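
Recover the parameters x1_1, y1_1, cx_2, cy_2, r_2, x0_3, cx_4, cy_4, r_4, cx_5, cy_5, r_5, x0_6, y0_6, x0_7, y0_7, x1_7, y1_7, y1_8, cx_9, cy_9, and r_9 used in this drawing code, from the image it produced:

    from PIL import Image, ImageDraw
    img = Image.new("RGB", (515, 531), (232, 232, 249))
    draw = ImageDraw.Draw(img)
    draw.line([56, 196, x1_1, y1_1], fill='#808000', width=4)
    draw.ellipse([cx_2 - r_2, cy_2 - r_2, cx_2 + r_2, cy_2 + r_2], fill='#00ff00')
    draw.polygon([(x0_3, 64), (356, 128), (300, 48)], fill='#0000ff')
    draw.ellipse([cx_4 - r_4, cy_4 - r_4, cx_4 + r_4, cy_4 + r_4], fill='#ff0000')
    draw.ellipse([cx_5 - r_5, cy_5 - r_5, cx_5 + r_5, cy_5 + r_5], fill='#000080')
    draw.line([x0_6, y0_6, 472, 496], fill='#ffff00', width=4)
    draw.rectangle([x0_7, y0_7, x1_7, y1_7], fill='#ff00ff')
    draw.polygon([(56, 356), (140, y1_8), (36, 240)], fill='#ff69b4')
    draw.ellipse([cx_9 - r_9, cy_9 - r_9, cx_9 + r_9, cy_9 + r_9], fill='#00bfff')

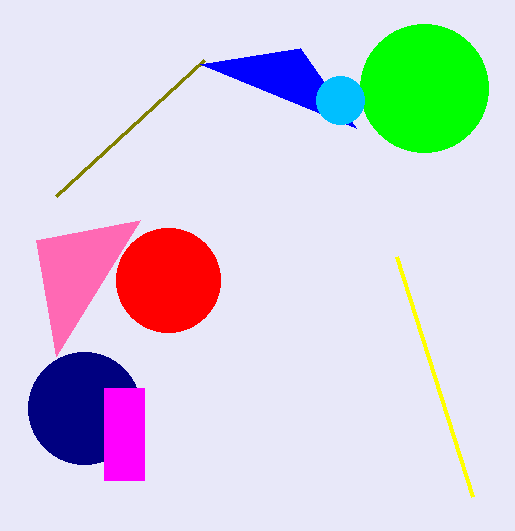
x1_1 = 204, y1_1 = 60, cx_2 = 424, cy_2 = 88, r_2 = 64, x0_3 = 200, cx_4 = 168, cy_4 = 280, r_4 = 52, cx_5 = 84, cy_5 = 408, r_5 = 56, x0_6 = 396, y0_6 = 256, x0_7 = 104, y0_7 = 388, x1_7 = 144, y1_7 = 480, y1_8 = 220, cx_9 = 340, cy_9 = 100, r_9 = 24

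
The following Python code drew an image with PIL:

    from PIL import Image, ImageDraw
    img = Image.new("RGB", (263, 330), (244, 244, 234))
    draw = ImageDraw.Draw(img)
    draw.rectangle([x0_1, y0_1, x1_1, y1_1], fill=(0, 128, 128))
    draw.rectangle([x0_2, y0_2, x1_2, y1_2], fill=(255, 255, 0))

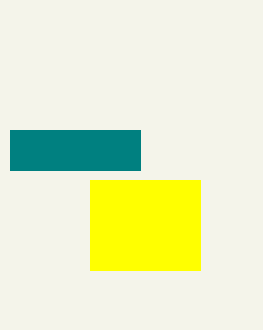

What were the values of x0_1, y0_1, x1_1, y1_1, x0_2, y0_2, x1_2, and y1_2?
x0_1 = 10; y0_1 = 130; x1_1 = 140; y1_1 = 170; x0_2 = 90; y0_2 = 180; x1_2 = 200; y1_2 = 270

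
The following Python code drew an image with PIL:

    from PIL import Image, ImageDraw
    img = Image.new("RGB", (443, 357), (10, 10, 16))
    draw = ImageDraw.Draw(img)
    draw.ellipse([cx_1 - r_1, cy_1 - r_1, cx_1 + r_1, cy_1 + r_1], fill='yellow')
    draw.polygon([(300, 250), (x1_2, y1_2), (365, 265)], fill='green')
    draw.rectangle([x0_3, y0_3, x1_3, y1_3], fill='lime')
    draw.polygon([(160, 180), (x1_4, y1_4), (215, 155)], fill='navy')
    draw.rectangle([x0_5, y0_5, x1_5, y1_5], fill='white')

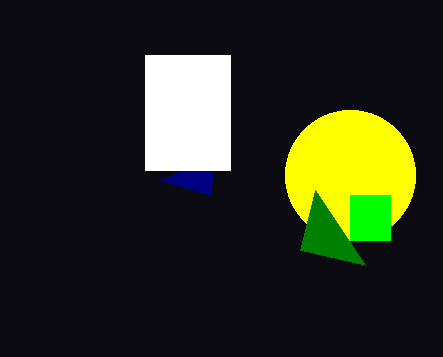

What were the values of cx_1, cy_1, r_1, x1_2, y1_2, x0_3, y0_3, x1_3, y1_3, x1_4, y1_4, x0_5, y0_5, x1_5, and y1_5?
cx_1 = 350
cy_1 = 175
r_1 = 65
x1_2 = 315
y1_2 = 190
x0_3 = 350
y0_3 = 195
x1_3 = 390
y1_3 = 240
x1_4 = 210
y1_4 = 195
x0_5 = 145
y0_5 = 55
x1_5 = 230
y1_5 = 170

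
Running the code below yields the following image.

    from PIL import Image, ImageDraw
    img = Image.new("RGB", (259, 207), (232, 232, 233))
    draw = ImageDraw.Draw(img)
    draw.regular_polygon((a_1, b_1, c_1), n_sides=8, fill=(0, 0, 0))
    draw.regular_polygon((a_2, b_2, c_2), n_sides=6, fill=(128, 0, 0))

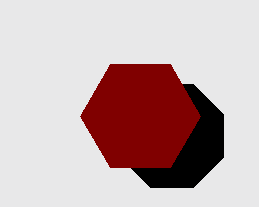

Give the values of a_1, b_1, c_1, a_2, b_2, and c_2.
a_1 = 172; b_1 = 136; c_1 = 56; a_2 = 140; b_2 = 116; c_2 = 60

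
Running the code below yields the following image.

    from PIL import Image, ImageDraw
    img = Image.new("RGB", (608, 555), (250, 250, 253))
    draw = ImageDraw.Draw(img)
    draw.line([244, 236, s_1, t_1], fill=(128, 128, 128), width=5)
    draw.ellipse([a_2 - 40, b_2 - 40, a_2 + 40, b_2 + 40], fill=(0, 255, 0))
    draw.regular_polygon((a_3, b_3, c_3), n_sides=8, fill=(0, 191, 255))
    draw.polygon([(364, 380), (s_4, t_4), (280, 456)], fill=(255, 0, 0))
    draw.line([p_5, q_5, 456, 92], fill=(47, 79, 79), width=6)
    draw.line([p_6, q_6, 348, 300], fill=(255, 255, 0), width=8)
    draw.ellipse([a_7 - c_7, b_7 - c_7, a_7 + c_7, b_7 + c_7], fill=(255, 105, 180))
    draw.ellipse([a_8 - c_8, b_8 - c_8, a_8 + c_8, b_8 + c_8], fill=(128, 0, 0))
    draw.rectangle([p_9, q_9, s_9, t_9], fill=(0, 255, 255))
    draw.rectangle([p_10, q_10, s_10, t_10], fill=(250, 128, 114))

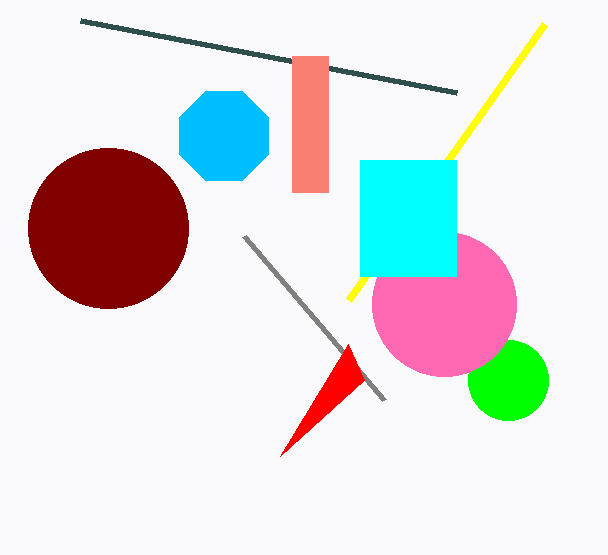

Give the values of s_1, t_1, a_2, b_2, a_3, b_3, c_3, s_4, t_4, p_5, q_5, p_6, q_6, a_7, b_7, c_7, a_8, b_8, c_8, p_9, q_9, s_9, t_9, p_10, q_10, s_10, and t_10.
s_1 = 384; t_1 = 400; a_2 = 508; b_2 = 380; a_3 = 224; b_3 = 136; c_3 = 48; s_4 = 348; t_4 = 344; p_5 = 80; q_5 = 20; p_6 = 544; q_6 = 24; a_7 = 444; b_7 = 304; c_7 = 72; a_8 = 108; b_8 = 228; c_8 = 80; p_9 = 360; q_9 = 160; s_9 = 456; t_9 = 276; p_10 = 292; q_10 = 56; s_10 = 328; t_10 = 192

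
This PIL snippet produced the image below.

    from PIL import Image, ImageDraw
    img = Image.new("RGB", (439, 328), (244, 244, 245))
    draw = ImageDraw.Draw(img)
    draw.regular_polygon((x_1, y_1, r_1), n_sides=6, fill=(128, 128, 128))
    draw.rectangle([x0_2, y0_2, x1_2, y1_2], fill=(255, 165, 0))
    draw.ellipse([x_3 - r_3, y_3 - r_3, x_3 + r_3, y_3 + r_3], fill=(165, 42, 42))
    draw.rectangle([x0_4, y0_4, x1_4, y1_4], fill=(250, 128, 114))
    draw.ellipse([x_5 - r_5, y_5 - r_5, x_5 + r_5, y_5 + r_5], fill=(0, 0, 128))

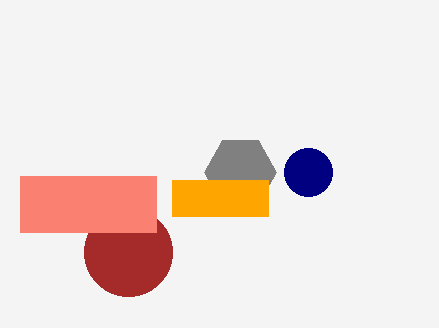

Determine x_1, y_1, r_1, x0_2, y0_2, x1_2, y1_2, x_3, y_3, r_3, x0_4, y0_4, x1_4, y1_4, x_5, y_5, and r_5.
x_1 = 240, y_1 = 172, r_1 = 36, x0_2 = 172, y0_2 = 180, x1_2 = 268, y1_2 = 216, x_3 = 128, y_3 = 252, r_3 = 44, x0_4 = 20, y0_4 = 176, x1_4 = 156, y1_4 = 232, x_5 = 308, y_5 = 172, r_5 = 24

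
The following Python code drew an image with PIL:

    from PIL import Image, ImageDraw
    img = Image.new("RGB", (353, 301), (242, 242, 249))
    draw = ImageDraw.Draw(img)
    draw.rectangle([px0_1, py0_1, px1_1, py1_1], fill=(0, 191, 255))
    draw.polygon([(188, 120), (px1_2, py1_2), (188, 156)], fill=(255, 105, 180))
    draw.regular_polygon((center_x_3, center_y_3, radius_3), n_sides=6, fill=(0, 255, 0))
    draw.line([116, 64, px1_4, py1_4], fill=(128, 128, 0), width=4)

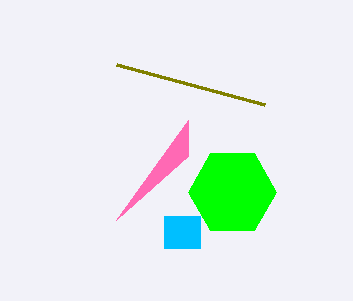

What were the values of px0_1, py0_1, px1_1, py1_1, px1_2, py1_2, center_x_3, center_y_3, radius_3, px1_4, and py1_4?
px0_1 = 164, py0_1 = 216, px1_1 = 200, py1_1 = 248, px1_2 = 116, py1_2 = 220, center_x_3 = 232, center_y_3 = 192, radius_3 = 44, px1_4 = 264, py1_4 = 104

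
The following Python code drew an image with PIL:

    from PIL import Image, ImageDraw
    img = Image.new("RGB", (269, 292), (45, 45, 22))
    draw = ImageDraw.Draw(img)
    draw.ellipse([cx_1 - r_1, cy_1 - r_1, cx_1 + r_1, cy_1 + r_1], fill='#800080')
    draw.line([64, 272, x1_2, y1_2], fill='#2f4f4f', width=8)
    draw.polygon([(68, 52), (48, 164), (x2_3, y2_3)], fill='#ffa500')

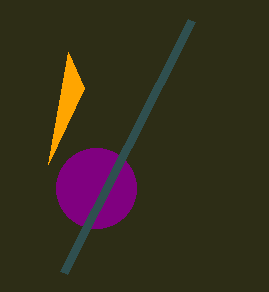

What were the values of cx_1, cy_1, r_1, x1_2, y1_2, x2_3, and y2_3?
cx_1 = 96; cy_1 = 188; r_1 = 40; x1_2 = 192; y1_2 = 20; x2_3 = 84; y2_3 = 88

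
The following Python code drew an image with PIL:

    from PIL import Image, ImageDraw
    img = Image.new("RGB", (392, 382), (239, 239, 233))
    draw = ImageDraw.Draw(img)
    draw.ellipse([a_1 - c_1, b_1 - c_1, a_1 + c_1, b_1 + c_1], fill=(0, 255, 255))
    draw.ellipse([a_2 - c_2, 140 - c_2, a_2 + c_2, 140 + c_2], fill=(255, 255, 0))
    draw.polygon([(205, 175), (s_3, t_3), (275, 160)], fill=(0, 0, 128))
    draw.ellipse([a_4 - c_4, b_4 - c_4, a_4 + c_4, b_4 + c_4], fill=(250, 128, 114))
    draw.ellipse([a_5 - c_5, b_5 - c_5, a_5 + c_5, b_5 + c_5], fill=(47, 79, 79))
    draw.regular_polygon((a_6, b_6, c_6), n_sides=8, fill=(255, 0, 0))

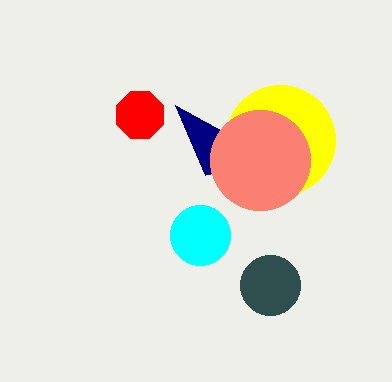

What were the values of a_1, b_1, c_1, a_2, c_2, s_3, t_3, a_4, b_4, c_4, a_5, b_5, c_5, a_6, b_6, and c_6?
a_1 = 200
b_1 = 235
c_1 = 30
a_2 = 280
c_2 = 55
s_3 = 175
t_3 = 105
a_4 = 260
b_4 = 160
c_4 = 50
a_5 = 270
b_5 = 285
c_5 = 30
a_6 = 140
b_6 = 115
c_6 = 25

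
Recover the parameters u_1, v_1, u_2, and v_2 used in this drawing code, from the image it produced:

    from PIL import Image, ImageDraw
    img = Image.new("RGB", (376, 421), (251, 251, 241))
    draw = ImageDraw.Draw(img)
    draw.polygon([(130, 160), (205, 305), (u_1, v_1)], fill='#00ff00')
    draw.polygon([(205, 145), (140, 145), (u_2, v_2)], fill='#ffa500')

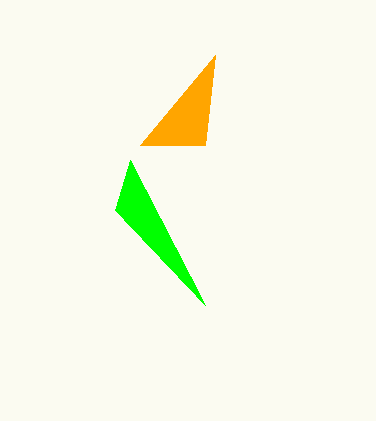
u_1 = 115, v_1 = 210, u_2 = 215, v_2 = 55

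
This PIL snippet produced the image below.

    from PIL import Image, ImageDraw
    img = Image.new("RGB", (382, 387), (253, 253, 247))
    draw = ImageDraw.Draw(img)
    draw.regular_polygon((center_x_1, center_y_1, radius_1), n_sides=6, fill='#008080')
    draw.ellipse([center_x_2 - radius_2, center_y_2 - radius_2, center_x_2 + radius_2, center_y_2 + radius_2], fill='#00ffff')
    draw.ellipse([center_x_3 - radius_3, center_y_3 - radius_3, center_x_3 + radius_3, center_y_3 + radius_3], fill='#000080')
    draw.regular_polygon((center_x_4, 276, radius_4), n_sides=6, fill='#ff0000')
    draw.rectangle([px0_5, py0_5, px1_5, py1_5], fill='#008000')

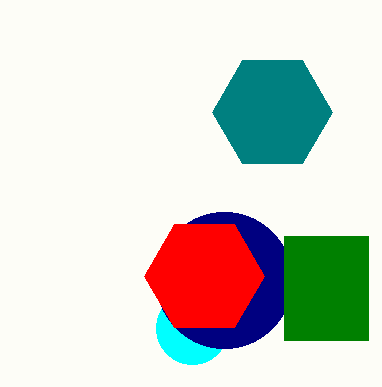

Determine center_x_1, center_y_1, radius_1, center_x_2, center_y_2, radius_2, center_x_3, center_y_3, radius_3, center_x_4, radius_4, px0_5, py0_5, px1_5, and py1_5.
center_x_1 = 272, center_y_1 = 112, radius_1 = 60, center_x_2 = 192, center_y_2 = 328, radius_2 = 36, center_x_3 = 224, center_y_3 = 280, radius_3 = 68, center_x_4 = 204, radius_4 = 60, px0_5 = 284, py0_5 = 236, px1_5 = 368, py1_5 = 340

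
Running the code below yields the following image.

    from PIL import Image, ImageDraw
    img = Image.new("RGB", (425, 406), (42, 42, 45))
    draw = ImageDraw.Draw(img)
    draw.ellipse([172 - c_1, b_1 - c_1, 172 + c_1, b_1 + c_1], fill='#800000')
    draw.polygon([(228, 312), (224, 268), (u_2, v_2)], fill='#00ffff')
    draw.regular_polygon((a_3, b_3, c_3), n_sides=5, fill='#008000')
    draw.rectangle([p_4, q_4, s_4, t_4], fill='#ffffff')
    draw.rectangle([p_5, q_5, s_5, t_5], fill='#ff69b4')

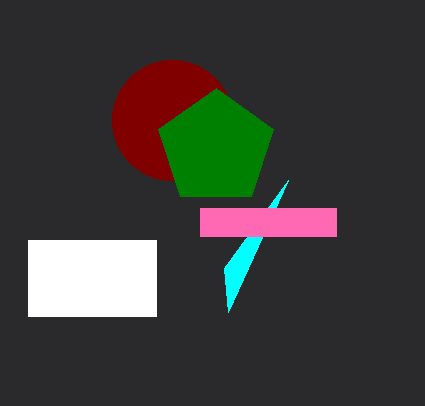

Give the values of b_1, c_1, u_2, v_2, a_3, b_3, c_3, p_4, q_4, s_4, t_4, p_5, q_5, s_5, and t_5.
b_1 = 120, c_1 = 60, u_2 = 288, v_2 = 180, a_3 = 216, b_3 = 148, c_3 = 60, p_4 = 28, q_4 = 240, s_4 = 156, t_4 = 316, p_5 = 200, q_5 = 208, s_5 = 336, t_5 = 236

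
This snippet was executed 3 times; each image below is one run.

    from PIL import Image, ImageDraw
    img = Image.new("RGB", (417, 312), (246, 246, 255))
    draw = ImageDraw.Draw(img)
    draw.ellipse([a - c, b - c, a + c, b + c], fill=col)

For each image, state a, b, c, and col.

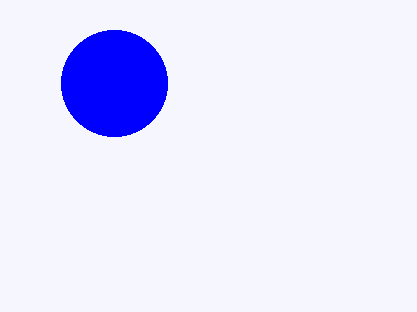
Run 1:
a = 114; b = 83; c = 53; col = 'blue'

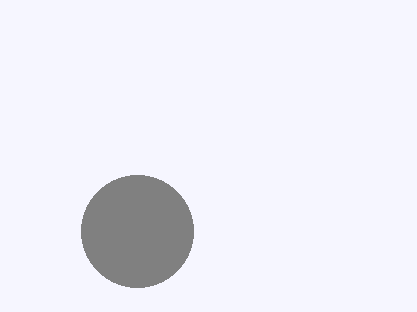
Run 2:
a = 137
b = 231
c = 56
col = 'gray'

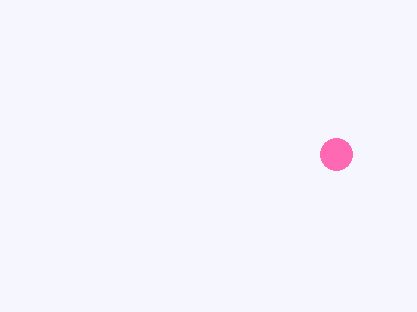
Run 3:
a = 336
b = 154
c = 16
col = 'hotpink'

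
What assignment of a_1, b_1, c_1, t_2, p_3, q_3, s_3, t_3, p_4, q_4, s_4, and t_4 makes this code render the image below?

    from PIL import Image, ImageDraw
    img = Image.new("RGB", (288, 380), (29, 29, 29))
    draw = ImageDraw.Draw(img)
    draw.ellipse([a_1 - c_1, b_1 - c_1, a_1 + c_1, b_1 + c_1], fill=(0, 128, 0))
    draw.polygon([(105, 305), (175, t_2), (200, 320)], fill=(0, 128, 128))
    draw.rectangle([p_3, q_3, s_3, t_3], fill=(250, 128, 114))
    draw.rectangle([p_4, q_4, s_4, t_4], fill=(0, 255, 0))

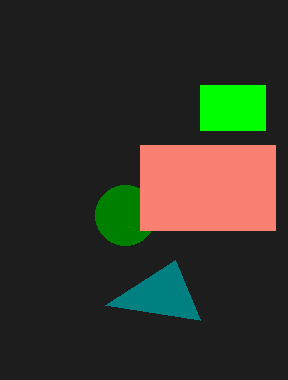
a_1 = 125; b_1 = 215; c_1 = 30; t_2 = 260; p_3 = 140; q_3 = 145; s_3 = 275; t_3 = 230; p_4 = 200; q_4 = 85; s_4 = 265; t_4 = 130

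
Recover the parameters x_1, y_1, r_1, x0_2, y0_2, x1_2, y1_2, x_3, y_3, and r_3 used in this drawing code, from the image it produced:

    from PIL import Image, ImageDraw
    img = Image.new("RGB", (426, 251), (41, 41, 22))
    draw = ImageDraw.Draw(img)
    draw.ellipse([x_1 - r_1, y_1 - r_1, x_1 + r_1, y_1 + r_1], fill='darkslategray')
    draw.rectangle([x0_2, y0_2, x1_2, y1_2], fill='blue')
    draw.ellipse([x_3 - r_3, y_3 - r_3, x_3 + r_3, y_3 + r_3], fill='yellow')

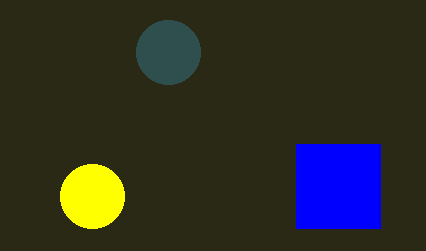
x_1 = 168; y_1 = 52; r_1 = 32; x0_2 = 296; y0_2 = 144; x1_2 = 380; y1_2 = 228; x_3 = 92; y_3 = 196; r_3 = 32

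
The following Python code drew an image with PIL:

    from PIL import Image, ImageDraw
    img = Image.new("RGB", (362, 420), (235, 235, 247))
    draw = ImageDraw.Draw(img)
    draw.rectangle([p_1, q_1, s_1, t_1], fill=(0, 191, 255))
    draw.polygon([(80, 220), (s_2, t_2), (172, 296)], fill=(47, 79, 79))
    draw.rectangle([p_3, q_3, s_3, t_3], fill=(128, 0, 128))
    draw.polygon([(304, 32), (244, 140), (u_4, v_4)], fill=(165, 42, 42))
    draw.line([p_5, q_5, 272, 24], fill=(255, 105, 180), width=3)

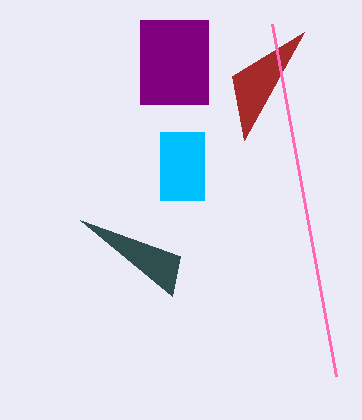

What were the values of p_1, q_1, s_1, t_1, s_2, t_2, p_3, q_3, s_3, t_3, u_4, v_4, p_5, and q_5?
p_1 = 160, q_1 = 132, s_1 = 204, t_1 = 200, s_2 = 180, t_2 = 256, p_3 = 140, q_3 = 20, s_3 = 208, t_3 = 104, u_4 = 232, v_4 = 76, p_5 = 336, q_5 = 376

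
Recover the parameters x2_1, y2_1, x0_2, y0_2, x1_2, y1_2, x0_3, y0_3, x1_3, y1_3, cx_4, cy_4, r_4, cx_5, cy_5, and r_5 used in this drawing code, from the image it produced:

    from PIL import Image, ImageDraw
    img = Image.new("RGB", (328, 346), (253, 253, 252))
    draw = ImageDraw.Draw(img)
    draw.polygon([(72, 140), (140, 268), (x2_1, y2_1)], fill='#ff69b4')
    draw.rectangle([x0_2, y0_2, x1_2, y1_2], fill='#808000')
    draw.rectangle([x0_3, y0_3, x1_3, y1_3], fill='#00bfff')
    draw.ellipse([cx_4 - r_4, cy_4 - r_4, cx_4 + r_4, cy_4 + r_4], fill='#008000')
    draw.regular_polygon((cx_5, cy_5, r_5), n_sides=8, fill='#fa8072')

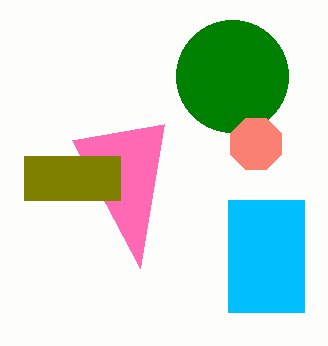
x2_1 = 164
y2_1 = 124
x0_2 = 24
y0_2 = 156
x1_2 = 120
y1_2 = 200
x0_3 = 228
y0_3 = 200
x1_3 = 304
y1_3 = 312
cx_4 = 232
cy_4 = 76
r_4 = 56
cx_5 = 256
cy_5 = 144
r_5 = 28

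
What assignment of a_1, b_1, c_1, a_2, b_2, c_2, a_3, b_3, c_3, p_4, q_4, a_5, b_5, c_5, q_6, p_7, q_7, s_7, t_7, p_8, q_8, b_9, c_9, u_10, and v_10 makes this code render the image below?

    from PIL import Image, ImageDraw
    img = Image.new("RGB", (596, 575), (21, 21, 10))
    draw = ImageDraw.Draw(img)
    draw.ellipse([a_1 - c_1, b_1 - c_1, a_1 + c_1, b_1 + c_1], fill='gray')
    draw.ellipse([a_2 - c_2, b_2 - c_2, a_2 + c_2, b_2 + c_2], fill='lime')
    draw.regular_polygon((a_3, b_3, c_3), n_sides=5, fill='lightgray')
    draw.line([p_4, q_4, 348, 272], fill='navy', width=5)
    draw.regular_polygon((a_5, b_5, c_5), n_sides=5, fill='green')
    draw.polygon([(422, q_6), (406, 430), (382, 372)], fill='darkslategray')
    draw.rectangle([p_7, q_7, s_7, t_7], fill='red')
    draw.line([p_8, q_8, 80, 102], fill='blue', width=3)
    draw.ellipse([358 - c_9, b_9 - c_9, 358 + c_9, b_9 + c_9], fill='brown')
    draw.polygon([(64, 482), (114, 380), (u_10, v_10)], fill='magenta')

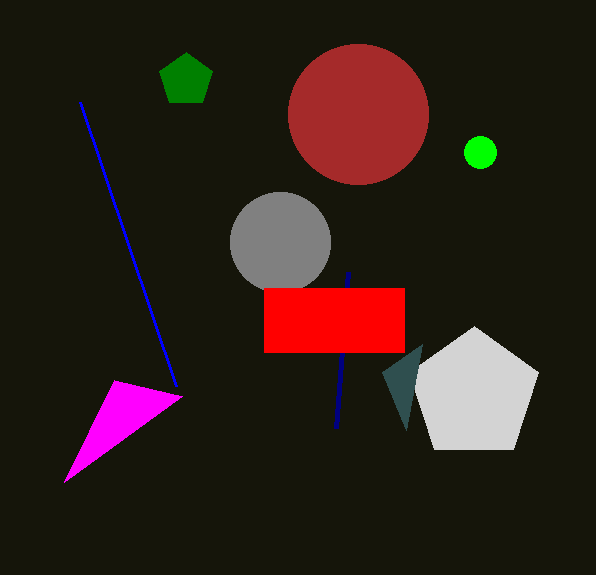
a_1 = 280, b_1 = 242, c_1 = 50, a_2 = 480, b_2 = 152, c_2 = 16, a_3 = 474, b_3 = 394, c_3 = 68, p_4 = 336, q_4 = 428, a_5 = 186, b_5 = 80, c_5 = 28, q_6 = 344, p_7 = 264, q_7 = 288, s_7 = 404, t_7 = 352, p_8 = 176, q_8 = 386, b_9 = 114, c_9 = 70, u_10 = 182, v_10 = 396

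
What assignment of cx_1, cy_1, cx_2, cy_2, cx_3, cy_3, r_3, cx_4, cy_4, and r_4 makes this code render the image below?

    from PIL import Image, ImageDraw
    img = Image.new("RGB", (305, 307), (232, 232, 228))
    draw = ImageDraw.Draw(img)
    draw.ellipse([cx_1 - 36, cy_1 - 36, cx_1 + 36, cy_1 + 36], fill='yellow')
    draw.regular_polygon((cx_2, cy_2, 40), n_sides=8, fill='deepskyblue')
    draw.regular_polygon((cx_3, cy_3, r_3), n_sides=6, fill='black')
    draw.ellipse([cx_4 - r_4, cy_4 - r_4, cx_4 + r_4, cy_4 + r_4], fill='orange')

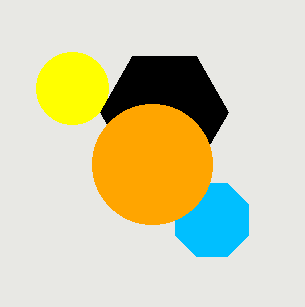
cx_1 = 72; cy_1 = 88; cx_2 = 212; cy_2 = 220; cx_3 = 164; cy_3 = 112; r_3 = 64; cx_4 = 152; cy_4 = 164; r_4 = 60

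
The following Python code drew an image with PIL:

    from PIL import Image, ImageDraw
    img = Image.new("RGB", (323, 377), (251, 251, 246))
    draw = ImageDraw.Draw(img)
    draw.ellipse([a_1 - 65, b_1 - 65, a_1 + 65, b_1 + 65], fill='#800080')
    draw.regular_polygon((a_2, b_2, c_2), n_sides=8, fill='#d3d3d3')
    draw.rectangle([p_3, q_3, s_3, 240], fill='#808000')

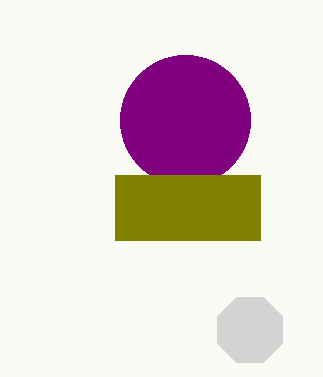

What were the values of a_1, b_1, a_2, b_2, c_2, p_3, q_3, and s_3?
a_1 = 185, b_1 = 120, a_2 = 250, b_2 = 330, c_2 = 35, p_3 = 115, q_3 = 175, s_3 = 260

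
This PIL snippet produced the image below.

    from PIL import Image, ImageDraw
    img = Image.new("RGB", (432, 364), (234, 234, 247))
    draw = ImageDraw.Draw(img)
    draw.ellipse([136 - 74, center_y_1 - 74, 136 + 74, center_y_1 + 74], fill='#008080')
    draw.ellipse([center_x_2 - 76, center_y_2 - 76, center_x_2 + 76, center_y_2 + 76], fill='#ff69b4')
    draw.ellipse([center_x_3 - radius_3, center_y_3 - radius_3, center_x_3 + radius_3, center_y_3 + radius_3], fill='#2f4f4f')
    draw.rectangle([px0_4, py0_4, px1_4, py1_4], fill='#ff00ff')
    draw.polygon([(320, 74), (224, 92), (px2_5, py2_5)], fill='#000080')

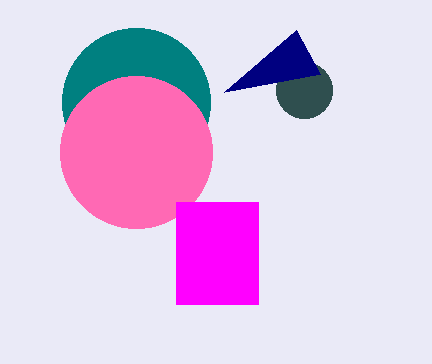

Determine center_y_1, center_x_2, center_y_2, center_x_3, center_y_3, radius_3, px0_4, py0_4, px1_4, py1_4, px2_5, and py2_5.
center_y_1 = 102
center_x_2 = 136
center_y_2 = 152
center_x_3 = 304
center_y_3 = 90
radius_3 = 28
px0_4 = 176
py0_4 = 202
px1_4 = 258
py1_4 = 304
px2_5 = 296
py2_5 = 30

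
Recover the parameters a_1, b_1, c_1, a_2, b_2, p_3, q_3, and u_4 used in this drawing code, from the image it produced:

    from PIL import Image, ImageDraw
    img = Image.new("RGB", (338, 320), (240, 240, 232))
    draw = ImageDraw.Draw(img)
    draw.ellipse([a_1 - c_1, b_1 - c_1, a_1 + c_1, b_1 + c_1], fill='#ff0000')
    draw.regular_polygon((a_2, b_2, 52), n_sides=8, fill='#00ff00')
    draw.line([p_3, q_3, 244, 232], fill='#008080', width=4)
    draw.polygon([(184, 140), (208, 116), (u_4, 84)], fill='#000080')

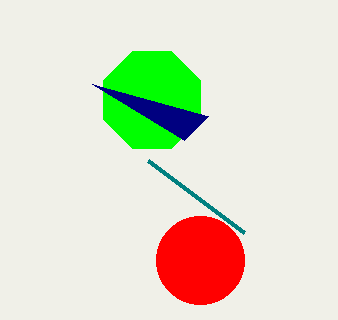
a_1 = 200; b_1 = 260; c_1 = 44; a_2 = 152; b_2 = 100; p_3 = 148; q_3 = 160; u_4 = 92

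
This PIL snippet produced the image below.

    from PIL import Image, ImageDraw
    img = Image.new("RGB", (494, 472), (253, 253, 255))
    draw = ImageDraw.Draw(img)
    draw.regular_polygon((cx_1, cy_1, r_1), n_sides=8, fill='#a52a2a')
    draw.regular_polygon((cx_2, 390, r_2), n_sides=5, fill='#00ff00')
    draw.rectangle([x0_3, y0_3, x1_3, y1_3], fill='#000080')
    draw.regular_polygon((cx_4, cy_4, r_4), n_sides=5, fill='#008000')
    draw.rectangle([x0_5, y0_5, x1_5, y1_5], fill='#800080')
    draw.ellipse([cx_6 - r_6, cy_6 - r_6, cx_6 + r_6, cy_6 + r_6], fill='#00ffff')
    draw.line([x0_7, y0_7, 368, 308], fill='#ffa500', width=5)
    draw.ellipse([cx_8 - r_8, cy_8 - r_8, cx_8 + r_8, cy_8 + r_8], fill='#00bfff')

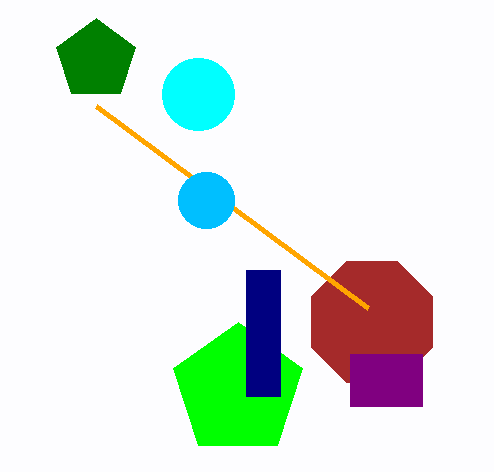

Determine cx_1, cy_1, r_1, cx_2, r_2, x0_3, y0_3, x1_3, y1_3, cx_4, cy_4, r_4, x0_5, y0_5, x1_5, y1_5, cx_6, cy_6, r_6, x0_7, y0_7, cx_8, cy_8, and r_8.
cx_1 = 372, cy_1 = 322, r_1 = 66, cx_2 = 238, r_2 = 68, x0_3 = 246, y0_3 = 270, x1_3 = 280, y1_3 = 396, cx_4 = 96, cy_4 = 60, r_4 = 42, x0_5 = 350, y0_5 = 354, x1_5 = 422, y1_5 = 406, cx_6 = 198, cy_6 = 94, r_6 = 36, x0_7 = 96, y0_7 = 106, cx_8 = 206, cy_8 = 200, r_8 = 28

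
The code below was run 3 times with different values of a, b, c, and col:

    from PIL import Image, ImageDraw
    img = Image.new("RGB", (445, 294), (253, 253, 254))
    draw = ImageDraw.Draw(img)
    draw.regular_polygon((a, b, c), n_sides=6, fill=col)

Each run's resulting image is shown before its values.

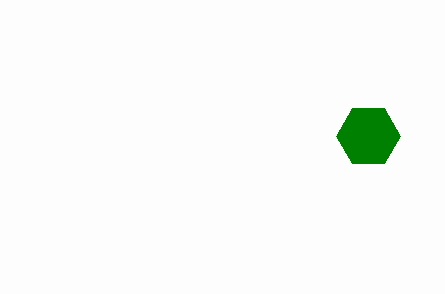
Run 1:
a = 368
b = 136
c = 32
col = 'green'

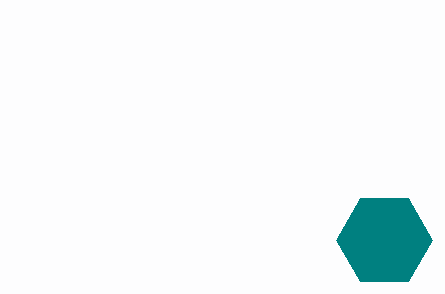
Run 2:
a = 384; b = 240; c = 48; col = 'teal'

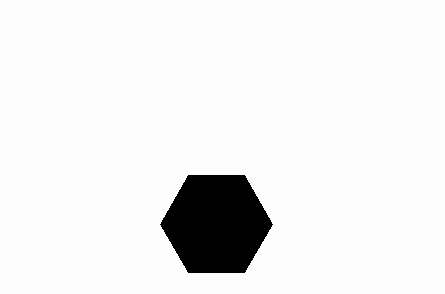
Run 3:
a = 216, b = 224, c = 56, col = 'black'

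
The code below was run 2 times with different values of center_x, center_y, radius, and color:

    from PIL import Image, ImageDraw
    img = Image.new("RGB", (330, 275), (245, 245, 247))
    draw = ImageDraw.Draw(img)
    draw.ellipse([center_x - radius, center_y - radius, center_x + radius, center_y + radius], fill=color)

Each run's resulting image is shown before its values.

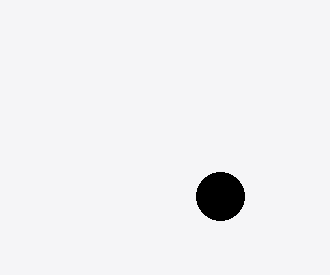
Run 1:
center_x = 220; center_y = 196; radius = 24; color = 'black'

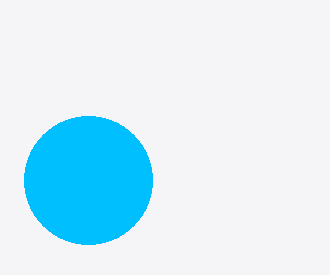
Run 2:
center_x = 88, center_y = 180, radius = 64, color = 'deepskyblue'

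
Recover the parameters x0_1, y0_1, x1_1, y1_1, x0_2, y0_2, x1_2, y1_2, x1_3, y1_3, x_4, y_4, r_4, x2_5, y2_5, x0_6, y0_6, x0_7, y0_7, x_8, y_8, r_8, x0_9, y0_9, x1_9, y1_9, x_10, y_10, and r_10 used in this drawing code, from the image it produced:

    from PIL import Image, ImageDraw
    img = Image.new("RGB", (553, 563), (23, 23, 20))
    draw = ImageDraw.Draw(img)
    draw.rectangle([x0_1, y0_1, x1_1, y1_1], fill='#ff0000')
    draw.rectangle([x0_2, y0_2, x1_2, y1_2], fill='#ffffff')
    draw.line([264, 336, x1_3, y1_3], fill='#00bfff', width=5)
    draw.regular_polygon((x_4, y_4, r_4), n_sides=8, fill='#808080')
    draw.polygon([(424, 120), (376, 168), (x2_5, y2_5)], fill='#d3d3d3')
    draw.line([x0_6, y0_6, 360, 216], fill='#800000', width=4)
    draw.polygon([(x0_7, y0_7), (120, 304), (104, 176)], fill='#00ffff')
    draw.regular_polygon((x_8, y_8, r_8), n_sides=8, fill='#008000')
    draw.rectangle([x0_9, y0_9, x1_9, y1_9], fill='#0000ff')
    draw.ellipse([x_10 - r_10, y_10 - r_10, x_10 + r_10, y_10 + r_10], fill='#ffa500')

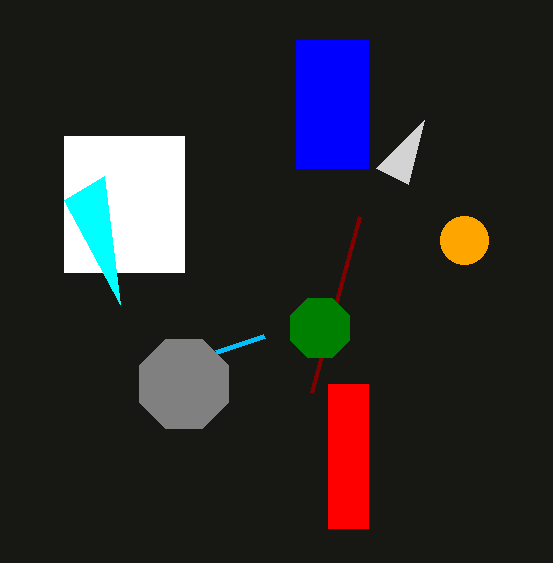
x0_1 = 328
y0_1 = 384
x1_1 = 368
y1_1 = 528
x0_2 = 64
y0_2 = 136
x1_2 = 184
y1_2 = 272
x1_3 = 216
y1_3 = 352
x_4 = 184
y_4 = 384
r_4 = 48
x2_5 = 408
y2_5 = 184
x0_6 = 312
y0_6 = 392
x0_7 = 64
y0_7 = 200
x_8 = 320
y_8 = 328
r_8 = 32
x0_9 = 296
y0_9 = 40
x1_9 = 368
y1_9 = 168
x_10 = 464
y_10 = 240
r_10 = 24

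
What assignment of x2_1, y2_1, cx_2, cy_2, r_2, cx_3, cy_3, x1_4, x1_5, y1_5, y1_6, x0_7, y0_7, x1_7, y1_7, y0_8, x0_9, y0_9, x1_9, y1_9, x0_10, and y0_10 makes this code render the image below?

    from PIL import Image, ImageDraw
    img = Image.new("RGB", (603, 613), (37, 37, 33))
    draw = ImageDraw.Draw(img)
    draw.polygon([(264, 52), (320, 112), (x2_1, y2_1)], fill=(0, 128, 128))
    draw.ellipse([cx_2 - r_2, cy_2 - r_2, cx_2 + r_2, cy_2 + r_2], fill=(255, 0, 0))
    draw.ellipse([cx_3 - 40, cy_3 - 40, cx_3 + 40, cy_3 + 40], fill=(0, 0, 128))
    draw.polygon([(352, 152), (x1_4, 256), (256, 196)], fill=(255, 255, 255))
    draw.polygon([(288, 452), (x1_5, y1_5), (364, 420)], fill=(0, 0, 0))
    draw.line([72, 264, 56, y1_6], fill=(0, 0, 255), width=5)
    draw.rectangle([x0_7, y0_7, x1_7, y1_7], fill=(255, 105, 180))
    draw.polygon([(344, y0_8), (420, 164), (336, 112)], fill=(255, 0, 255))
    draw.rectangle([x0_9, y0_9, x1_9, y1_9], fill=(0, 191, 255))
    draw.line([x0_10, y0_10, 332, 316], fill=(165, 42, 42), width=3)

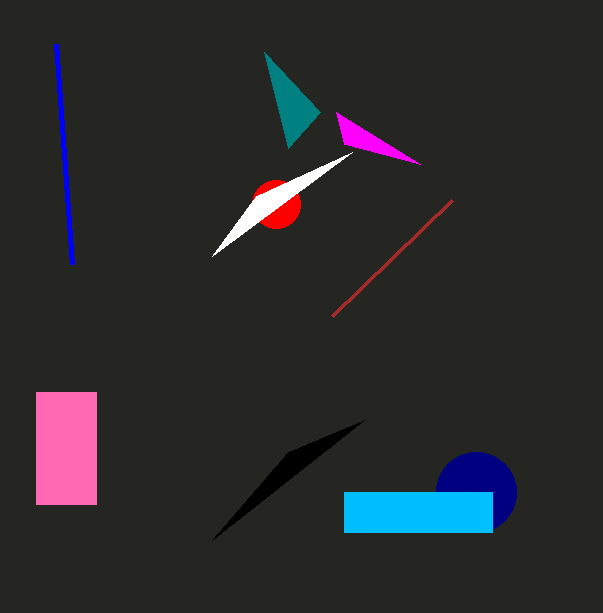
x2_1 = 288; y2_1 = 148; cx_2 = 276; cy_2 = 204; r_2 = 24; cx_3 = 476; cy_3 = 492; x1_4 = 212; x1_5 = 212; y1_5 = 540; y1_6 = 44; x0_7 = 36; y0_7 = 392; x1_7 = 96; y1_7 = 504; y0_8 = 144; x0_9 = 344; y0_9 = 492; x1_9 = 492; y1_9 = 532; x0_10 = 452; y0_10 = 200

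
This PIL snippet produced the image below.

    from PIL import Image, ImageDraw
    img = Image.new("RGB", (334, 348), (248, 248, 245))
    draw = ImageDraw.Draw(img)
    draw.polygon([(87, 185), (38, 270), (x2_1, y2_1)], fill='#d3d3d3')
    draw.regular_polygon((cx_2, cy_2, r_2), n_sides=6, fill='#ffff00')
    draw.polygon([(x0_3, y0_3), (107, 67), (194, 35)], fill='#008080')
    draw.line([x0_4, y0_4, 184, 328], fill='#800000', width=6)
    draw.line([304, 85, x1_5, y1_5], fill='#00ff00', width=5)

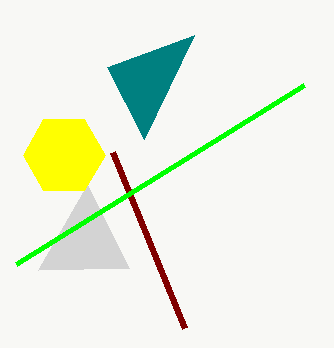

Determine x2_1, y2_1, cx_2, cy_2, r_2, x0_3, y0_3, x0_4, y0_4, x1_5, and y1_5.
x2_1 = 129, y2_1 = 268, cx_2 = 64, cy_2 = 155, r_2 = 41, x0_3 = 144, y0_3 = 139, x0_4 = 112, y0_4 = 152, x1_5 = 16, y1_5 = 264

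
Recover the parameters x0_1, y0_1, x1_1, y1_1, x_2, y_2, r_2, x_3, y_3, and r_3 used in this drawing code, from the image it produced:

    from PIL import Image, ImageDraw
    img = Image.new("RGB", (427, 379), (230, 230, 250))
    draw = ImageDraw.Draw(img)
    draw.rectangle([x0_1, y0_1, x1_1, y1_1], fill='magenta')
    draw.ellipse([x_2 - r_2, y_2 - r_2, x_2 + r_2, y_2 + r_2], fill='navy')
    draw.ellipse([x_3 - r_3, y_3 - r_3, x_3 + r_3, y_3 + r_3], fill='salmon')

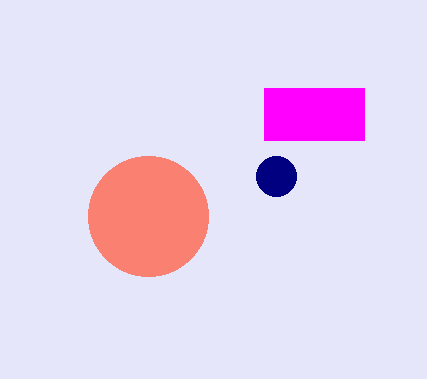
x0_1 = 264
y0_1 = 88
x1_1 = 364
y1_1 = 140
x_2 = 276
y_2 = 176
r_2 = 20
x_3 = 148
y_3 = 216
r_3 = 60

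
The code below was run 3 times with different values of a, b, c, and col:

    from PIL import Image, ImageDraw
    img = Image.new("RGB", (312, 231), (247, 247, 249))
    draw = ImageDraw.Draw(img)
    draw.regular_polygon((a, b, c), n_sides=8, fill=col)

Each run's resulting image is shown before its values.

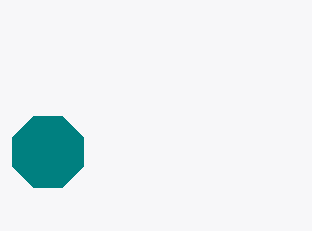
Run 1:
a = 48, b = 152, c = 38, col = 'teal'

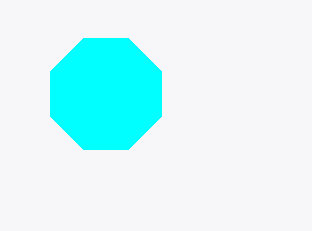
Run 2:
a = 106; b = 94; c = 60; col = 'cyan'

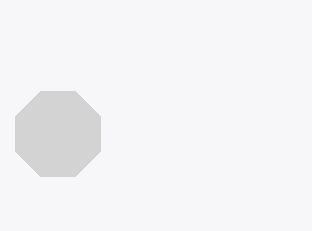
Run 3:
a = 58; b = 134; c = 46; col = 'lightgray'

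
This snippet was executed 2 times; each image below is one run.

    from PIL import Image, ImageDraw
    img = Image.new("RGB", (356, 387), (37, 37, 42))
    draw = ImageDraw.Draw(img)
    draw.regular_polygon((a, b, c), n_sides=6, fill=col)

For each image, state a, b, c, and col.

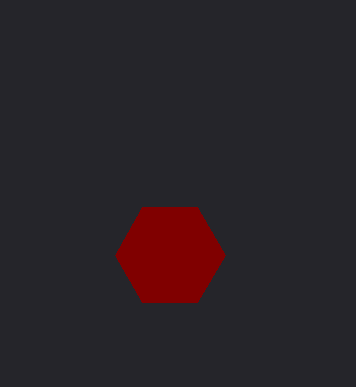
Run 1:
a = 170; b = 255; c = 55; col = 'maroon'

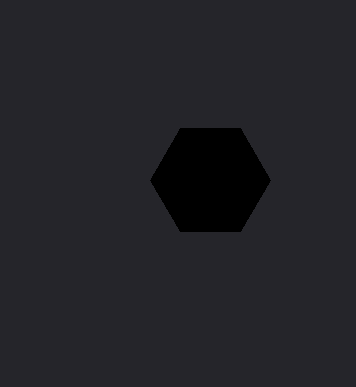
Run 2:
a = 210; b = 180; c = 60; col = 'black'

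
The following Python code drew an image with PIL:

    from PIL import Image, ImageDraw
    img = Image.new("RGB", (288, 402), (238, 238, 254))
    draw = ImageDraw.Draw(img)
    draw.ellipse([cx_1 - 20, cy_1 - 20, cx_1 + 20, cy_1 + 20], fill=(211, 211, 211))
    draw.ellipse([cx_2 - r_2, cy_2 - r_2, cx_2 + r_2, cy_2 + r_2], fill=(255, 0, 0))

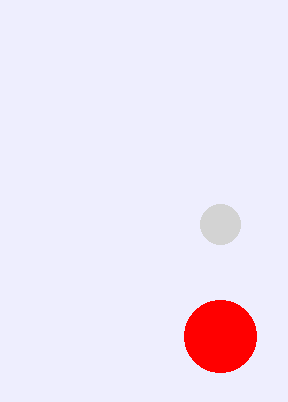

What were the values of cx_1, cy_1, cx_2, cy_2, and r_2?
cx_1 = 220
cy_1 = 224
cx_2 = 220
cy_2 = 336
r_2 = 36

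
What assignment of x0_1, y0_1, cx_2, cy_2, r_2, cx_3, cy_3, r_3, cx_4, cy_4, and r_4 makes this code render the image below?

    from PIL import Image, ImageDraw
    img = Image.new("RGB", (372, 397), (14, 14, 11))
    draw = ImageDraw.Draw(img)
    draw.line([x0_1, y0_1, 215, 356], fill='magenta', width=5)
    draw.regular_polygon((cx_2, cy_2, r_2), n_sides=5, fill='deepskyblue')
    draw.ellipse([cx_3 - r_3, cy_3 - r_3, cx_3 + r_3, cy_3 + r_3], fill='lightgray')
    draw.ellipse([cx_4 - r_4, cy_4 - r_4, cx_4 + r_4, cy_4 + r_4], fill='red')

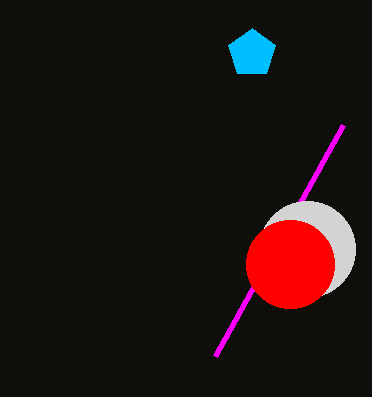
x0_1 = 343, y0_1 = 125, cx_2 = 252, cy_2 = 53, r_2 = 25, cx_3 = 307, cy_3 = 249, r_3 = 48, cx_4 = 290, cy_4 = 264, r_4 = 44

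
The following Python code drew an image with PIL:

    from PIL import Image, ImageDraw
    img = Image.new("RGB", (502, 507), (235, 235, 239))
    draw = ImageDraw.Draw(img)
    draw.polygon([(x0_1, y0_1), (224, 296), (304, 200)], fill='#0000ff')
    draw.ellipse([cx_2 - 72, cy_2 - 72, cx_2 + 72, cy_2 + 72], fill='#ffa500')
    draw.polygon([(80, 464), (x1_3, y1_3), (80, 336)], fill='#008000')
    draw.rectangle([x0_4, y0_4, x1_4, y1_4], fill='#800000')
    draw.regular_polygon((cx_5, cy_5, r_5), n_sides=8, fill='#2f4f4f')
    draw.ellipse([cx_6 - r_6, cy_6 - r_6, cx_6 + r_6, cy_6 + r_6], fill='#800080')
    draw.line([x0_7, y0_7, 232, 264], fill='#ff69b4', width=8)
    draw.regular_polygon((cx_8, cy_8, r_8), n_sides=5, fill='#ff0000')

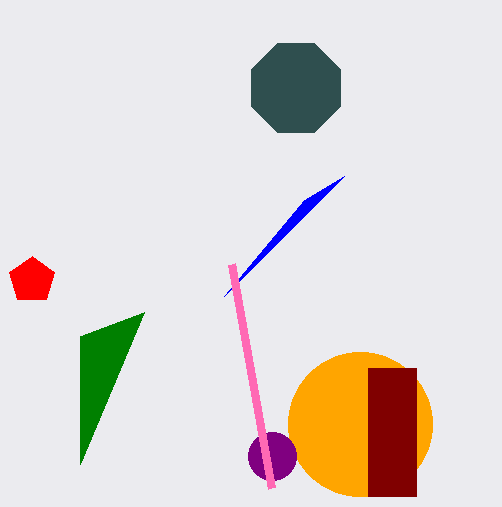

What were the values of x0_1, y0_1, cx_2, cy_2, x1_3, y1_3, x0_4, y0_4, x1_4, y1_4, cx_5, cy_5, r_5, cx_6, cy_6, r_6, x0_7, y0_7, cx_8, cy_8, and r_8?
x0_1 = 344; y0_1 = 176; cx_2 = 360; cy_2 = 424; x1_3 = 144; y1_3 = 312; x0_4 = 368; y0_4 = 368; x1_4 = 416; y1_4 = 496; cx_5 = 296; cy_5 = 88; r_5 = 48; cx_6 = 272; cy_6 = 456; r_6 = 24; x0_7 = 272; y0_7 = 488; cx_8 = 32; cy_8 = 280; r_8 = 24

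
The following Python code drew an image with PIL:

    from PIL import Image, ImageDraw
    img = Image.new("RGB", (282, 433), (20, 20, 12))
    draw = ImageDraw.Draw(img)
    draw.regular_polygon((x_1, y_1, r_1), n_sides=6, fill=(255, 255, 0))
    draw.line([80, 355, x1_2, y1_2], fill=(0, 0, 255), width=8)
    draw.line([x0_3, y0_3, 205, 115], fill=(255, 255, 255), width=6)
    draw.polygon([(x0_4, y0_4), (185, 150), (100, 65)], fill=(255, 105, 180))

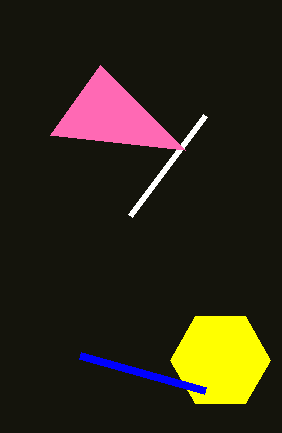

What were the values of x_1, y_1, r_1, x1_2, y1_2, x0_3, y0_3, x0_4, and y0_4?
x_1 = 220, y_1 = 360, r_1 = 50, x1_2 = 205, y1_2 = 390, x0_3 = 130, y0_3 = 215, x0_4 = 50, y0_4 = 135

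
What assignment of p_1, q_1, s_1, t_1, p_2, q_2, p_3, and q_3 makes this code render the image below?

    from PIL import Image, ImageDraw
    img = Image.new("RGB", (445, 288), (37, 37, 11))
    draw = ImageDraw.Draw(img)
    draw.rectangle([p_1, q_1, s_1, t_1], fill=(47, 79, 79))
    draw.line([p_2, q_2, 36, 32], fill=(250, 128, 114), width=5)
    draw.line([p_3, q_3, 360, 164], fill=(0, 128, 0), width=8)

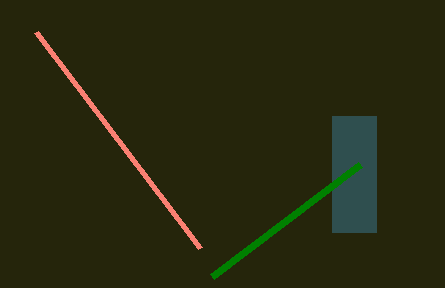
p_1 = 332, q_1 = 116, s_1 = 376, t_1 = 232, p_2 = 200, q_2 = 248, p_3 = 212, q_3 = 276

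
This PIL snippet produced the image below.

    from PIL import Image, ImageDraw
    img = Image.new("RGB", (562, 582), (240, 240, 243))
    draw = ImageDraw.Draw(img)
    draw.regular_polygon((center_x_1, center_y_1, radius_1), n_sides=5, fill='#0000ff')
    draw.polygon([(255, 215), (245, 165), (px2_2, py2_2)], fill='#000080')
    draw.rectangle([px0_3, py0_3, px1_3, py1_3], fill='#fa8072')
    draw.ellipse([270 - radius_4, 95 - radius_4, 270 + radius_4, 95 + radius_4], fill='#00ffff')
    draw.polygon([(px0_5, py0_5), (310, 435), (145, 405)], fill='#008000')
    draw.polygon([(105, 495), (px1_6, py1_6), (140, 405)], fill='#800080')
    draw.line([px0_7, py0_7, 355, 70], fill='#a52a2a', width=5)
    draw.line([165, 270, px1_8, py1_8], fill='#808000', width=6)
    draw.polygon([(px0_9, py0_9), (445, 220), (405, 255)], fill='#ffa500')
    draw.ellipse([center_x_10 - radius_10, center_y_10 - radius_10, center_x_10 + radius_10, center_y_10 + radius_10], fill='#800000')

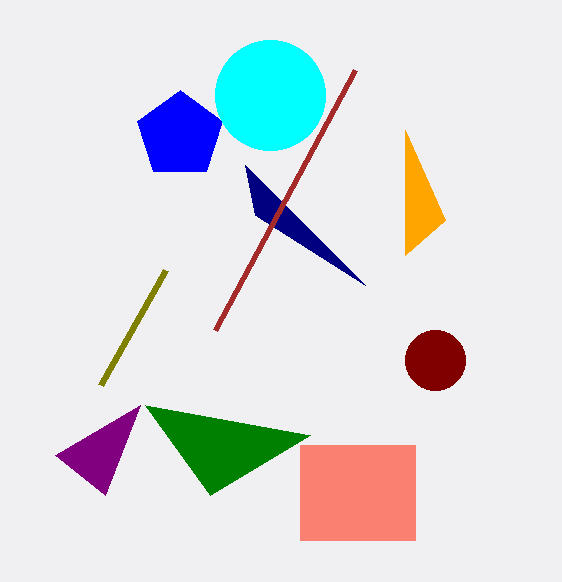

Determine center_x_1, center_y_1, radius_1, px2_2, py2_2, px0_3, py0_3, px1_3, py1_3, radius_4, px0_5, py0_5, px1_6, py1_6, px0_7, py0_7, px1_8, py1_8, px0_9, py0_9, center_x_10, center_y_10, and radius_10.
center_x_1 = 180; center_y_1 = 135; radius_1 = 45; px2_2 = 365; py2_2 = 285; px0_3 = 300; py0_3 = 445; px1_3 = 415; py1_3 = 540; radius_4 = 55; px0_5 = 210; py0_5 = 495; px1_6 = 55; py1_6 = 455; px0_7 = 215; py0_7 = 330; px1_8 = 100; py1_8 = 385; px0_9 = 405; py0_9 = 130; center_x_10 = 435; center_y_10 = 360; radius_10 = 30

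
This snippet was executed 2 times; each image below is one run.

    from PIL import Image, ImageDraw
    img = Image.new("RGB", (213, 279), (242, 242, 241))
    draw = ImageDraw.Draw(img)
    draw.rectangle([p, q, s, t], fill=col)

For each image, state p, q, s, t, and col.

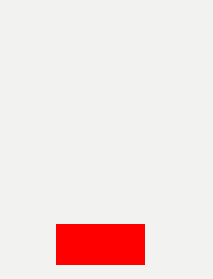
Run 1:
p = 56; q = 224; s = 144; t = 264; col = 'red'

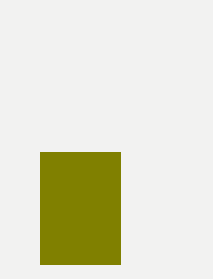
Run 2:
p = 40, q = 152, s = 120, t = 264, col = 'olive'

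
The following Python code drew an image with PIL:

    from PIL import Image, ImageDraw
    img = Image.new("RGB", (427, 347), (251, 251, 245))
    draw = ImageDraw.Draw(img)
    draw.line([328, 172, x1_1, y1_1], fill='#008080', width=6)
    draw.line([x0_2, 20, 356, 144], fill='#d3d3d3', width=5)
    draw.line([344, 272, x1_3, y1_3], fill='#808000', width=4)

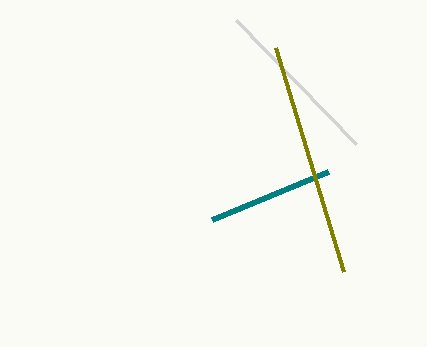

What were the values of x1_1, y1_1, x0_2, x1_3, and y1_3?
x1_1 = 212; y1_1 = 220; x0_2 = 236; x1_3 = 276; y1_3 = 48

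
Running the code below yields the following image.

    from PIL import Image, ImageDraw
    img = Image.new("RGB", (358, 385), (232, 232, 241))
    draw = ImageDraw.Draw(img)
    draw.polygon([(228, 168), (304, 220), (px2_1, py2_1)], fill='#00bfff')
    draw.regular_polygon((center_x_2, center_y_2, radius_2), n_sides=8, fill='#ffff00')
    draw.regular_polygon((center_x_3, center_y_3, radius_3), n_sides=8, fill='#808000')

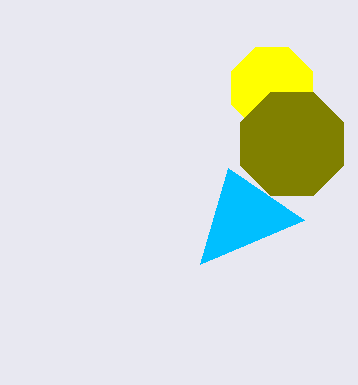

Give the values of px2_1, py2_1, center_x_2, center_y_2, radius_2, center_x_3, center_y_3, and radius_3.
px2_1 = 200
py2_1 = 264
center_x_2 = 272
center_y_2 = 88
radius_2 = 44
center_x_3 = 292
center_y_3 = 144
radius_3 = 56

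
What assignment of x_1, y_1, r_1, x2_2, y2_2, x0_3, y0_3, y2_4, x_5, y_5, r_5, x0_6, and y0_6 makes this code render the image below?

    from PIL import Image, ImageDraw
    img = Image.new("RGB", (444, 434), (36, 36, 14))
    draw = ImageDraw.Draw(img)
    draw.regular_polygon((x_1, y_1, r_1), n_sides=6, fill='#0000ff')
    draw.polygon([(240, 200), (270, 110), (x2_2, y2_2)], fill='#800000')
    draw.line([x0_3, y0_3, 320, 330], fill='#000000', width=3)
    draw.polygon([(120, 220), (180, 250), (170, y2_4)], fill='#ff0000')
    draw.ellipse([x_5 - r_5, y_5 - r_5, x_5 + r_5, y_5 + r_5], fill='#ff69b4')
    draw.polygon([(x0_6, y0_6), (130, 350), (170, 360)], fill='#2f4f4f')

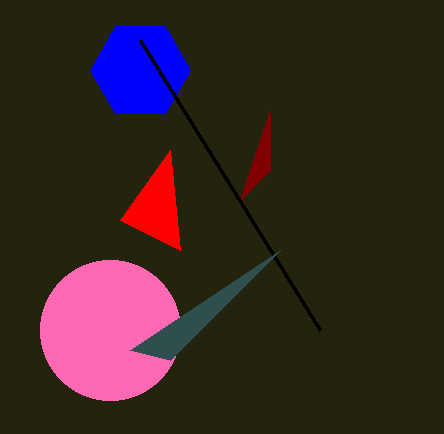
x_1 = 140, y_1 = 70, r_1 = 50, x2_2 = 270, y2_2 = 170, x0_3 = 140, y0_3 = 40, y2_4 = 150, x_5 = 110, y_5 = 330, r_5 = 70, x0_6 = 280, y0_6 = 250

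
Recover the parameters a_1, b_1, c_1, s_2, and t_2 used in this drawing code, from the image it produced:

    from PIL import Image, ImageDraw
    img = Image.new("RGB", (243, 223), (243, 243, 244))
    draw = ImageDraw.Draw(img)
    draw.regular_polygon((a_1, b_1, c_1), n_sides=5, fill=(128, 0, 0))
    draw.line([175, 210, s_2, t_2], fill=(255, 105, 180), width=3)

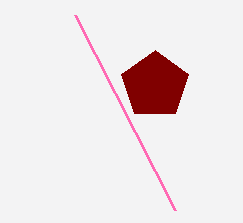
a_1 = 155; b_1 = 85; c_1 = 35; s_2 = 75; t_2 = 15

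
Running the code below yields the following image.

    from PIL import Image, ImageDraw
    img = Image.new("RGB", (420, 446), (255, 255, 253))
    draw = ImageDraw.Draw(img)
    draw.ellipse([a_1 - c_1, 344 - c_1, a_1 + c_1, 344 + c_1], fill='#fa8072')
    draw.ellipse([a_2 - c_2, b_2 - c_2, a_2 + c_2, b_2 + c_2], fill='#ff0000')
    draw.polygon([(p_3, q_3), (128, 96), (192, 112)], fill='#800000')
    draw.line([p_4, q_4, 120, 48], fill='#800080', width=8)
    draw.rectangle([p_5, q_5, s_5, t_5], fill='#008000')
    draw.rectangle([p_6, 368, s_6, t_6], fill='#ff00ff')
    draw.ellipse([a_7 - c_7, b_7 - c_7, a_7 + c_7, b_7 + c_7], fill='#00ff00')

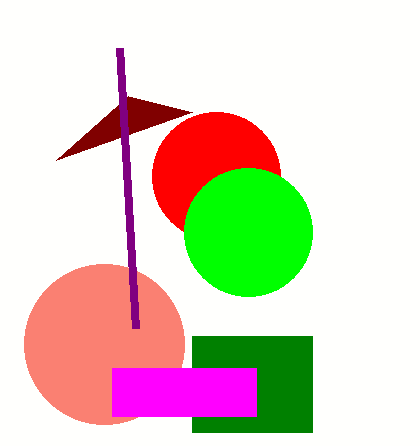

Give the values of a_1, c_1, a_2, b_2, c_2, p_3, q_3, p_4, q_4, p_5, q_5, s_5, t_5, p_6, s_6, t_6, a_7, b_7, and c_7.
a_1 = 104; c_1 = 80; a_2 = 216; b_2 = 176; c_2 = 64; p_3 = 56; q_3 = 160; p_4 = 136; q_4 = 328; p_5 = 192; q_5 = 336; s_5 = 312; t_5 = 432; p_6 = 112; s_6 = 256; t_6 = 416; a_7 = 248; b_7 = 232; c_7 = 64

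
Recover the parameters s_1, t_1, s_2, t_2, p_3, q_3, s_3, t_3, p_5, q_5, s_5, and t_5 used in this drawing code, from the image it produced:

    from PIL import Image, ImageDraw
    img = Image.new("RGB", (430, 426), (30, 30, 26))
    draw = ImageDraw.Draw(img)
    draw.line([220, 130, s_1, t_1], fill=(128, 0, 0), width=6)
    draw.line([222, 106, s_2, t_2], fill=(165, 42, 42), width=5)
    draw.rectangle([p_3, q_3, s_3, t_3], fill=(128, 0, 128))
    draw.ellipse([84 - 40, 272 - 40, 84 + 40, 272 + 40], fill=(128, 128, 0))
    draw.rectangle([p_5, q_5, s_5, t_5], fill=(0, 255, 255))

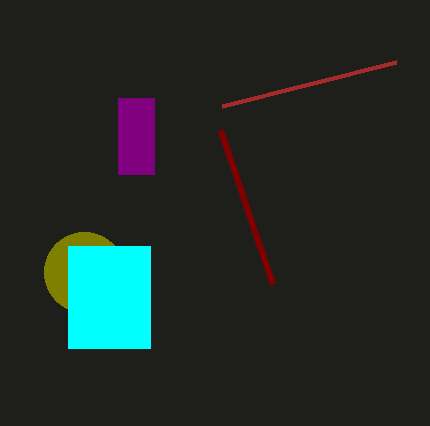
s_1 = 272, t_1 = 284, s_2 = 396, t_2 = 62, p_3 = 118, q_3 = 98, s_3 = 154, t_3 = 174, p_5 = 68, q_5 = 246, s_5 = 150, t_5 = 348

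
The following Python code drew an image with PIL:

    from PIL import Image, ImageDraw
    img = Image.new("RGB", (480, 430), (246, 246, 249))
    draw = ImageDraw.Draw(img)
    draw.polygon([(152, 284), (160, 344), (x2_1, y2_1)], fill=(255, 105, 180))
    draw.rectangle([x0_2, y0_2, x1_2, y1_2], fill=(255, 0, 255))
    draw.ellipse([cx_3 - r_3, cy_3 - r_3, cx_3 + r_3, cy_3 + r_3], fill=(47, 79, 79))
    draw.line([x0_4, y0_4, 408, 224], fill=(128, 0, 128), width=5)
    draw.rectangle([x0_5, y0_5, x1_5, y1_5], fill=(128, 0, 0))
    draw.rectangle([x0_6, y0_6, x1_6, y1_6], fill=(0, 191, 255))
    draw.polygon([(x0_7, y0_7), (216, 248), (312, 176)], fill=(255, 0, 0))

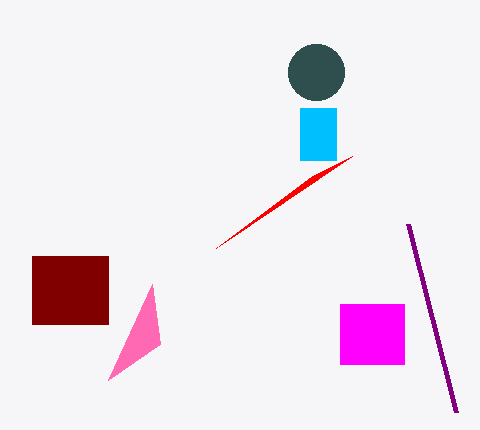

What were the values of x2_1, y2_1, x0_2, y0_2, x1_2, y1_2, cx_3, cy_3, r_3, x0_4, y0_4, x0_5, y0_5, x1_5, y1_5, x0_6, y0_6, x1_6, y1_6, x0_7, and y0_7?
x2_1 = 108; y2_1 = 380; x0_2 = 340; y0_2 = 304; x1_2 = 404; y1_2 = 364; cx_3 = 316; cy_3 = 72; r_3 = 28; x0_4 = 456; y0_4 = 412; x0_5 = 32; y0_5 = 256; x1_5 = 108; y1_5 = 324; x0_6 = 300; y0_6 = 108; x1_6 = 336; y1_6 = 160; x0_7 = 352; y0_7 = 156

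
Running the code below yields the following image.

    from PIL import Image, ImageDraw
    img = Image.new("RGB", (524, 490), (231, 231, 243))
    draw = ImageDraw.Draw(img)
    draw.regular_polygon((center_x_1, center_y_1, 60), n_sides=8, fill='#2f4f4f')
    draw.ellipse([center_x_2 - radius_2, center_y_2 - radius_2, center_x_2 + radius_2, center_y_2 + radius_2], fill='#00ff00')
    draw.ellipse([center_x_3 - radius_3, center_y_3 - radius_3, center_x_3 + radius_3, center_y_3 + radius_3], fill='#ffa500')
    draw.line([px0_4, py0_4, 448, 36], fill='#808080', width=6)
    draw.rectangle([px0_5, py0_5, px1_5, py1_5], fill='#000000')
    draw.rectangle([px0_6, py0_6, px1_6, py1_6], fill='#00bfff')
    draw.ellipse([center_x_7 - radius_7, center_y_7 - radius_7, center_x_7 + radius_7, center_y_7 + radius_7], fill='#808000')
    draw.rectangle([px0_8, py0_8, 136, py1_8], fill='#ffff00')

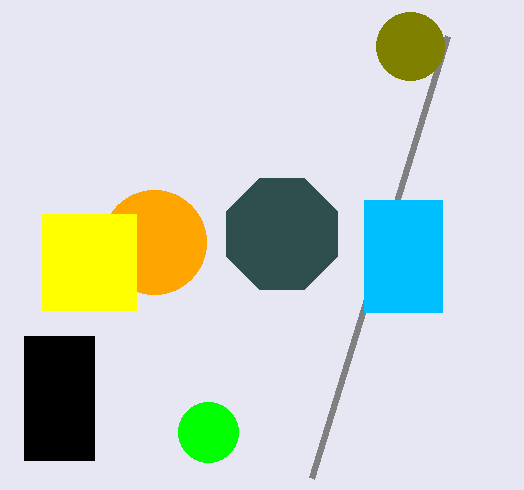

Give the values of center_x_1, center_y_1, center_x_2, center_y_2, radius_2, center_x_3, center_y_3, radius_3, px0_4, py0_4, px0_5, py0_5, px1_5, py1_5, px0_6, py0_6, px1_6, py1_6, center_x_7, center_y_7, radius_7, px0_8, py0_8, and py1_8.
center_x_1 = 282, center_y_1 = 234, center_x_2 = 208, center_y_2 = 432, radius_2 = 30, center_x_3 = 154, center_y_3 = 242, radius_3 = 52, px0_4 = 312, py0_4 = 478, px0_5 = 24, py0_5 = 336, px1_5 = 94, py1_5 = 460, px0_6 = 364, py0_6 = 200, px1_6 = 442, py1_6 = 312, center_x_7 = 410, center_y_7 = 46, radius_7 = 34, px0_8 = 42, py0_8 = 214, py1_8 = 310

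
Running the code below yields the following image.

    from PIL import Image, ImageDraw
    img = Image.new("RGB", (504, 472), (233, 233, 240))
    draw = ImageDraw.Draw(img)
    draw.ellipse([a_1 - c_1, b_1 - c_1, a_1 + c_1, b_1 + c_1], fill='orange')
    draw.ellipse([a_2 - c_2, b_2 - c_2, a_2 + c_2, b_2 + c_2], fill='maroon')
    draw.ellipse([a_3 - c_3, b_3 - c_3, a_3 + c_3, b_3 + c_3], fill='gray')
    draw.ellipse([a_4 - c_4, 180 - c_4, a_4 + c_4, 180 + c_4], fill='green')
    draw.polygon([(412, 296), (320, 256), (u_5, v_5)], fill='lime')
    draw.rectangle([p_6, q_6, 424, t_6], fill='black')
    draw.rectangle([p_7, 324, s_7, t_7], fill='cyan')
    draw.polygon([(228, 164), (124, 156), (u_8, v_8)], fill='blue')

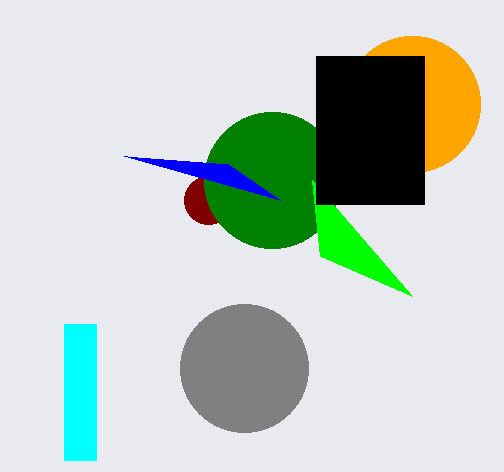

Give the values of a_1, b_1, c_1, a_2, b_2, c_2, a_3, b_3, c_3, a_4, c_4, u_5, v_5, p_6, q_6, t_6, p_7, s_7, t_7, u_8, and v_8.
a_1 = 412, b_1 = 104, c_1 = 68, a_2 = 208, b_2 = 200, c_2 = 24, a_3 = 244, b_3 = 368, c_3 = 64, a_4 = 272, c_4 = 68, u_5 = 312, v_5 = 180, p_6 = 316, q_6 = 56, t_6 = 204, p_7 = 64, s_7 = 96, t_7 = 460, u_8 = 280, v_8 = 200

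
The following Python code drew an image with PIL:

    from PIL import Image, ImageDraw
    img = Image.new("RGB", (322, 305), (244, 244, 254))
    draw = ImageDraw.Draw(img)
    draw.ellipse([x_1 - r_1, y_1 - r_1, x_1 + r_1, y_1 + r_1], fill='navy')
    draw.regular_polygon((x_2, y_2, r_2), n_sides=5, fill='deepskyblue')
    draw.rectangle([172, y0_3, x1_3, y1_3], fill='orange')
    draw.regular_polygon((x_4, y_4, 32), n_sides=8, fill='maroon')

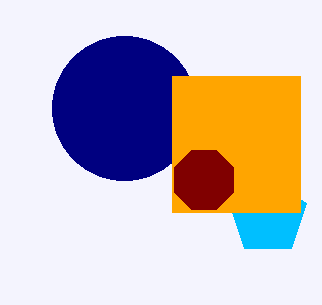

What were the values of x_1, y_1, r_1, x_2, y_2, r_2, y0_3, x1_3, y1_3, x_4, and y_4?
x_1 = 124
y_1 = 108
r_1 = 72
x_2 = 268
y_2 = 216
r_2 = 40
y0_3 = 76
x1_3 = 300
y1_3 = 212
x_4 = 204
y_4 = 180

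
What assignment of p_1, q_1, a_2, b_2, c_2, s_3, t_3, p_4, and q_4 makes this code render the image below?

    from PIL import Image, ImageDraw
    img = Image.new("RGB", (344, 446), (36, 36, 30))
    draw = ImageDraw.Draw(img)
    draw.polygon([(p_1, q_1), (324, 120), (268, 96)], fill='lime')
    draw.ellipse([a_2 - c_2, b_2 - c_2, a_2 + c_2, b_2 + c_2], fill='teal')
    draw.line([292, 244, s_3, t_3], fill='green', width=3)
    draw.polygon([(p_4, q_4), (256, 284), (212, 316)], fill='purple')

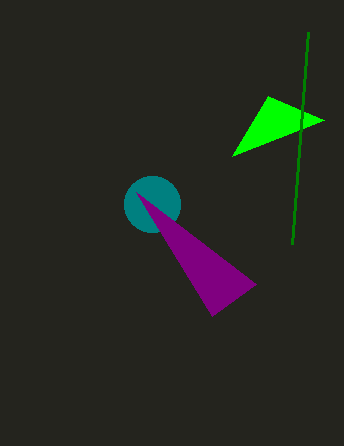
p_1 = 232; q_1 = 156; a_2 = 152; b_2 = 204; c_2 = 28; s_3 = 308; t_3 = 32; p_4 = 136; q_4 = 192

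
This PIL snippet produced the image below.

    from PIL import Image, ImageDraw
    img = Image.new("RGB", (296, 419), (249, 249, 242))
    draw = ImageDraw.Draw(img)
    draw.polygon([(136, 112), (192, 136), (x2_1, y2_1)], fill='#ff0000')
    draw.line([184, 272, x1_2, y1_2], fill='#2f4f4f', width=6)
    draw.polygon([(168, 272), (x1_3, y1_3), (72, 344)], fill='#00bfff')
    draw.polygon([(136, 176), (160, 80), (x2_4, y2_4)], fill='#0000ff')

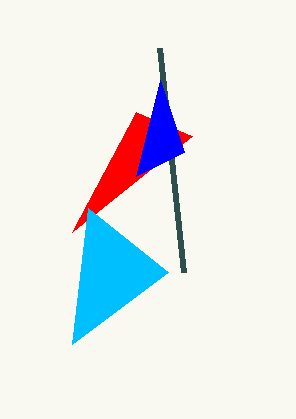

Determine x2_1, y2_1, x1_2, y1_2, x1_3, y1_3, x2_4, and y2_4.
x2_1 = 72; y2_1 = 232; x1_2 = 160; y1_2 = 48; x1_3 = 88; y1_3 = 208; x2_4 = 184; y2_4 = 152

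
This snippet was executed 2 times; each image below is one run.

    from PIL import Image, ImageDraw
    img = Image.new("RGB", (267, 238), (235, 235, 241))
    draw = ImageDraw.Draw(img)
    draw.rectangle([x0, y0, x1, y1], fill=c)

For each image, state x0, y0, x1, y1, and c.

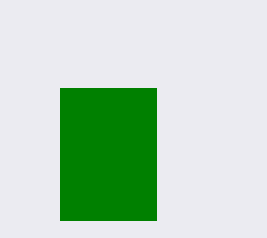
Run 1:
x0 = 60
y0 = 88
x1 = 156
y1 = 220
c = 'green'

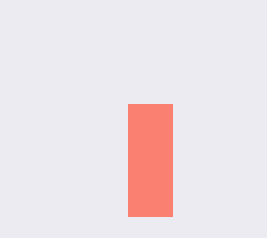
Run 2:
x0 = 128
y0 = 104
x1 = 172
y1 = 216
c = 'salmon'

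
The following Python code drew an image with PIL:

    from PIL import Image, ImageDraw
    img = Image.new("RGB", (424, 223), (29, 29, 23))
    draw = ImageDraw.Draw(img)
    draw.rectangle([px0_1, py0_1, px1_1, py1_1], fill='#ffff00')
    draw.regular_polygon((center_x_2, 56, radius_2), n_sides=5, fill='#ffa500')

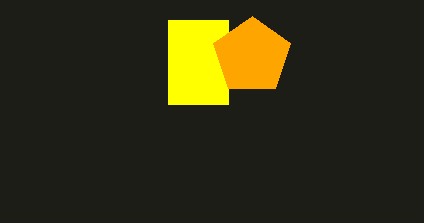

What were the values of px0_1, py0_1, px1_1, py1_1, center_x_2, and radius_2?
px0_1 = 168
py0_1 = 20
px1_1 = 228
py1_1 = 104
center_x_2 = 252
radius_2 = 40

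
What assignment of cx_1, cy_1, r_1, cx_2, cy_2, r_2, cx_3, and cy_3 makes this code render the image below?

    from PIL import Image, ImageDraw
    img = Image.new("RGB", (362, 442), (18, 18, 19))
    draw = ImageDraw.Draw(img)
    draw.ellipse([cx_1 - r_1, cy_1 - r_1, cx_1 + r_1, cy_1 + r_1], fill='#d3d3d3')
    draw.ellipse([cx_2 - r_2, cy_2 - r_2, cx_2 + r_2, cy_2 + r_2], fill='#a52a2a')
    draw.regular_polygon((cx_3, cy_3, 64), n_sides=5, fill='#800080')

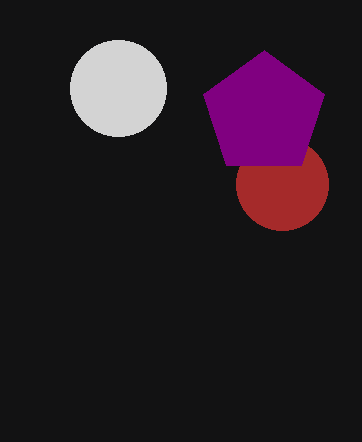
cx_1 = 118
cy_1 = 88
r_1 = 48
cx_2 = 282
cy_2 = 184
r_2 = 46
cx_3 = 264
cy_3 = 114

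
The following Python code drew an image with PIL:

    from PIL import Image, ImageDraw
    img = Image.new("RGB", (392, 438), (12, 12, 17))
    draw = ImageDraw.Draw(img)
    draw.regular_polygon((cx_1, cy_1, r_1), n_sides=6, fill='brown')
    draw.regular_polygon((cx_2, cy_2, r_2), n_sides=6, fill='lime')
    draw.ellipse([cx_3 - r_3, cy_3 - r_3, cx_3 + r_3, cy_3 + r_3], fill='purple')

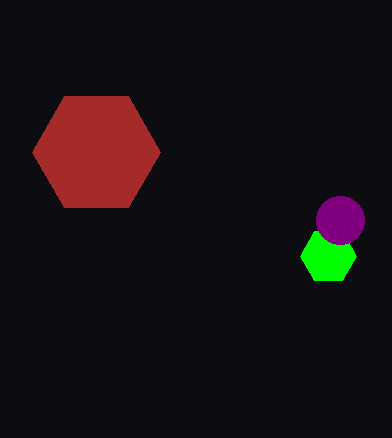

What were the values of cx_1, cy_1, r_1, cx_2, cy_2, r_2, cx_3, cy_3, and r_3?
cx_1 = 96
cy_1 = 152
r_1 = 64
cx_2 = 328
cy_2 = 256
r_2 = 28
cx_3 = 340
cy_3 = 220
r_3 = 24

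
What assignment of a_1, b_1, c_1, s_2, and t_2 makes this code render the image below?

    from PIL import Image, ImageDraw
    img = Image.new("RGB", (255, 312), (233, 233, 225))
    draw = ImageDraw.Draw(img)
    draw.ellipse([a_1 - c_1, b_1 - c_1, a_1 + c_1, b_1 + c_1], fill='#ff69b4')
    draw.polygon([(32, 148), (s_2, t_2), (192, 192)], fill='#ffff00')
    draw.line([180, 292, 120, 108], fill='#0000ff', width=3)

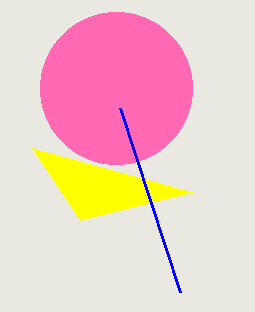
a_1 = 116
b_1 = 88
c_1 = 76
s_2 = 80
t_2 = 220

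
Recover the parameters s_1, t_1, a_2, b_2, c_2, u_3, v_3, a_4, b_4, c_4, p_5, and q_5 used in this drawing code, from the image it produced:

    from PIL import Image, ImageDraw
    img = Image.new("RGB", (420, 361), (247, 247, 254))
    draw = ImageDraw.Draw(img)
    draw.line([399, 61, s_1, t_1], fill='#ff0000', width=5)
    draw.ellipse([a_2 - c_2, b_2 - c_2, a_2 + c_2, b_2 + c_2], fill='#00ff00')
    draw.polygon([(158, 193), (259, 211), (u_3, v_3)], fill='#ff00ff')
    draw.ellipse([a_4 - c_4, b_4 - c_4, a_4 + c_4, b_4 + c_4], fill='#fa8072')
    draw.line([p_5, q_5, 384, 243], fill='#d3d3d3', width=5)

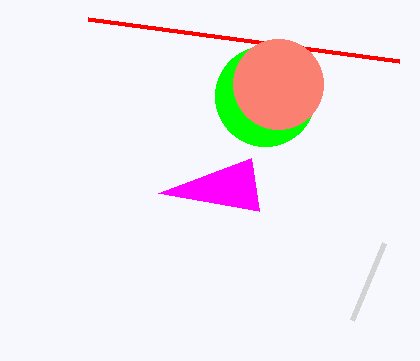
s_1 = 88, t_1 = 19, a_2 = 265, b_2 = 96, c_2 = 50, u_3 = 251, v_3 = 158, a_4 = 278, b_4 = 84, c_4 = 45, p_5 = 352, q_5 = 320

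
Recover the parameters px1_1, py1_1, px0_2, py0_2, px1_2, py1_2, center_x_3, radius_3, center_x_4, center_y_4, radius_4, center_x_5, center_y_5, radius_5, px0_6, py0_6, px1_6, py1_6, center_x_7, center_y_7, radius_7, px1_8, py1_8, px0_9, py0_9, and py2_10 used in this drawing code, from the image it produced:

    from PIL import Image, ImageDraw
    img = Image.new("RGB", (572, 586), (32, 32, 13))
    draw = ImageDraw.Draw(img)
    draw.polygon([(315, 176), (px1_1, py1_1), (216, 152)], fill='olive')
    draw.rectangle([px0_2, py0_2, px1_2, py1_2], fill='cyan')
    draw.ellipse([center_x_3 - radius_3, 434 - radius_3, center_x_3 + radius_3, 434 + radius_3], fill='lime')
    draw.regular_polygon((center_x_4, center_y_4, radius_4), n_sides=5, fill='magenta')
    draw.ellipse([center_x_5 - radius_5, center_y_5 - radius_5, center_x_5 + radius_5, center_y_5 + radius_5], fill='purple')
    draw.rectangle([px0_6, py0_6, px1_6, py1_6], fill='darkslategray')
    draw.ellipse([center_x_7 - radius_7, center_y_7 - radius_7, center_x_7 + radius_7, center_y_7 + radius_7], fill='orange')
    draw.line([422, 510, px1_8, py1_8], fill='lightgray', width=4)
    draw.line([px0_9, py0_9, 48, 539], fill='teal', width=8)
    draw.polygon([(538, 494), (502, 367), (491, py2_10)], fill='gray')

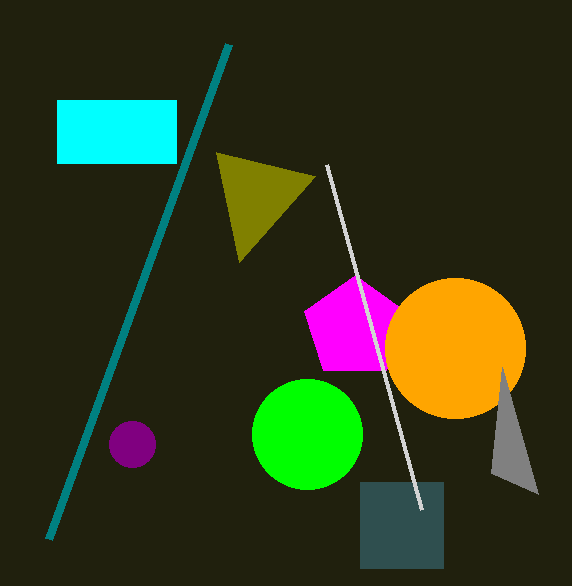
px1_1 = 239, py1_1 = 262, px0_2 = 57, py0_2 = 100, px1_2 = 176, py1_2 = 163, center_x_3 = 307, radius_3 = 55, center_x_4 = 355, center_y_4 = 328, radius_4 = 53, center_x_5 = 132, center_y_5 = 444, radius_5 = 23, px0_6 = 360, py0_6 = 482, px1_6 = 443, py1_6 = 568, center_x_7 = 455, center_y_7 = 348, radius_7 = 70, px1_8 = 327, py1_8 = 165, px0_9 = 228, py0_9 = 44, py2_10 = 473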